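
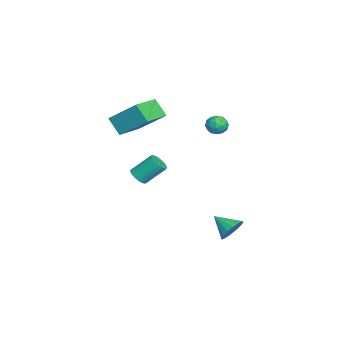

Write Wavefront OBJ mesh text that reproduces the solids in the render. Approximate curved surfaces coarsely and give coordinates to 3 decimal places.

v -1.64 1.04 2.615
v -1.152 0.995 3.012
v -1.648 0.025 2.508
v -1.16 -0.02 2.905
v -1.726 0.157 3.12
v -1.721 0.785 3.186
v -1.079 0.235 2.334
v -1.074 0.863 2.4
v -0.805 0.497 2.838
v -1.205 0.449 3.324
v -1.595 0.571 2.196
v -1.995 0.523 2.682
v -1.395 1.107 2.823
v -1.405 -0.087 2.697
v -1.737 0.018 2.823
v -1.45 -0.009 3.057
v -1.73 0.983 2.925
v -1.443 0.957 3.158
v -1.78 0.464 3.222
v -1.357 0.063 2.362
v -1.07 0.037 2.595
v -1.35 1.029 2.463
v -1.063 1.002 2.697
v -1.02 0.556 2.298
v -0.905 0.787 2.954
v -0.909 0.191 2.891
v -0.862 0.341 2.556
v -0.859 0.71 2.595
v -1.14 0.759 3.24
v -1.144 0.163 3.177
v -1.477 0.267 3.303
v -1.474 0.636 3.342
v -0.936 0.467 3.138
v -1.656 0.857 2.343
v -1.66 0.261 2.28
v -1.326 0.384 2.178
v -1.323 0.753 2.217
v -1.891 0.829 2.629
v -1.895 0.233 2.566
v -1.941 0.31 2.925
v -1.938 0.679 2.964
v -1.864 0.553 2.382
v -0.207 1.418 -4.202
v 0.308 0.899 -4.527
v -0.773 0.442 -3.538
v 0.484 1.015 -4.207
v 0.501 1.223 -3.887
v 0.357 1.476 -3.638
v 0.083 1.715 -3.519
v -0.257 1.887 -3.556
v -0.586 1.951 -3.742
v -0.828 1.894 -4.033
v -0.928 1.727 -4.363
v -0.862 1.489 -4.656
v -0.647 1.236 -4.845
v -0.331 1.024 -4.887
v 0.014 0.902 -4.773
v -4.194 -4.303 2.08
v -3.705 -2.826 3.352
v -3.691 -3.678 1.16
v -3.202 -2.2 2.433
v -2.578 -5.12 2.407
v -2.089 -3.642 3.68
v -2.075 -4.494 1.488
v -1.586 -3.017 2.76
v -2.698 -3.621 -1.873
v -2.149 -3.725 -1.681
v -2.314 -2.662 -0.635
v -2.862 -2.559 -0.827
v -2.112 -3.563 -1.84
v -2.276 -2.5 -0.794
v -2.163 -3.41 -2.004
v -2.327 -2.347 -0.958
v -2.296 -3.289 -2.148
v -2.46 -2.226 -1.102
v -2.49 -3.218 -2.25
v -2.654 -2.155 -1.204
v -2.715 -3.209 -2.295
v -2.88 -2.146 -1.249
v -2.938 -3.263 -2.275
v -3.103 -2.2 -1.229
v -3.125 -3.371 -2.194
v -3.289 -2.308 -1.149
v -3.246 -3.518 -2.065
v -3.411 -2.455 -1.019
v -3.284 -3.68 -1.906
v -3.448 -2.617 -0.86
v -3.233 -3.833 -1.742
v -3.397 -2.77 -0.696
v -3.1 -3.954 -1.598
v -3.264 -2.891 -0.552
v -2.906 -4.025 -1.496
v -3.07 -2.962 -0.45
v -2.68 -4.034 -1.451
v -2.845 -2.971 -0.405
v -2.457 -3.98 -1.471
v -2.622 -2.917 -0.425
v -2.271 -3.872 -1.551
v -2.435 -2.809 -0.506
f 1 38 17
f 38 12 41
f 17 41 6
f 38 41 17
f 1 17 13
f 17 6 18
f 13 18 2
f 17 18 13
f 1 13 22
f 13 2 23
f 22 23 8
f 13 23 22
f 1 22 34
f 22 8 37
f 34 37 11
f 22 37 34
f 1 34 38
f 34 11 42
f 38 42 12
f 34 42 38
f 2 18 29
f 18 6 32
f 29 32 10
f 18 32 29
f 6 41 19
f 41 12 40
f 19 40 5
f 41 40 19
f 12 42 39
f 42 11 35
f 39 35 3
f 42 35 39
f 11 37 36
f 37 8 24
f 36 24 7
f 37 24 36
f 8 23 28
f 23 2 25
f 28 25 9
f 23 25 28
f 4 30 16
f 30 10 31
f 16 31 5
f 30 31 16
f 4 16 14
f 16 5 15
f 14 15 3
f 16 15 14
f 4 14 21
f 14 3 20
f 21 20 7
f 14 20 21
f 4 21 26
f 21 7 27
f 26 27 9
f 21 27 26
f 4 26 30
f 26 9 33
f 30 33 10
f 26 33 30
f 5 31 19
f 31 10 32
f 19 32 6
f 31 32 19
f 3 15 39
f 15 5 40
f 39 40 12
f 15 40 39
f 7 20 36
f 20 3 35
f 36 35 11
f 20 35 36
f 9 27 28
f 27 7 24
f 28 24 8
f 27 24 28
f 10 33 29
f 33 9 25
f 29 25 2
f 33 25 29
f 44 43 46
f 44 46 45
f 46 43 47
f 46 47 45
f 47 43 48
f 47 48 45
f 48 43 49
f 48 49 45
f 49 43 50
f 49 50 45
f 50 43 51
f 50 51 45
f 51 43 52
f 51 52 45
f 52 43 53
f 52 53 45
f 53 43 54
f 53 54 45
f 54 43 55
f 54 55 45
f 55 43 56
f 55 56 45
f 56 43 57
f 56 57 45
f 57 43 44
f 57 44 45
f 59 61 58
f 62 59 58
f 58 61 60
f 60 62 58
f 59 65 61
f 63 59 62
f 63 65 59
f 61 65 60
f 64 62 60
f 60 65 64
f 64 63 62
f 65 63 64
f 67 66 70
f 67 70 68
f 68 70 71
f 68 71 69
f 70 66 72
f 70 72 71
f 71 72 73
f 71 73 69
f 72 66 74
f 72 74 73
f 73 74 75
f 73 75 69
f 74 66 76
f 74 76 75
f 75 76 77
f 75 77 69
f 76 66 78
f 76 78 77
f 77 78 79
f 77 79 69
f 78 66 80
f 78 80 79
f 79 80 81
f 79 81 69
f 80 66 82
f 80 82 81
f 81 82 83
f 81 83 69
f 82 66 84
f 82 84 83
f 83 84 85
f 83 85 69
f 84 66 86
f 84 86 85
f 85 86 87
f 85 87 69
f 86 66 88
f 86 88 87
f 87 88 89
f 87 89 69
f 88 66 90
f 88 90 89
f 89 90 91
f 89 91 69
f 90 66 92
f 90 92 91
f 91 92 93
f 91 93 69
f 92 66 94
f 92 94 93
f 93 94 95
f 93 95 69
f 94 66 96
f 94 96 95
f 95 96 97
f 95 97 69
f 96 66 98
f 96 98 97
f 97 98 99
f 97 99 69
f 98 66 67
f 98 67 99
f 99 67 68
f 99 68 69



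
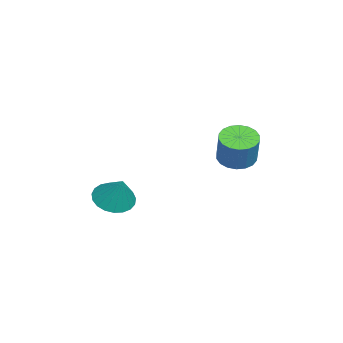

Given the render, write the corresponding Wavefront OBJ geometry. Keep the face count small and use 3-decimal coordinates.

v 0.014 -1.505 0.025
v 0.72 -1.695 -0.248
v 0.546 -1.095 1.115
v 0.689 -1.388 -0.348
v 0.542 -1.101 -0.384
v 0.303 -0.884 -0.349
v 0.015 -0.775 -0.25
v -0.274 -0.791 -0.103
v -0.513 -0.931 0.066
v -0.66 -1.17 0.228
v -0.691 -1.467 0.355
v -0.6 -1.771 0.425
v -0.403 -2.028 0.425
v -0.134 -2.195 0.356
v 0.161 -2.243 0.23
v 0.431 -2.163 0.069
v 0.629 -1.969 -0.1
v -0.633 2.614 1.966
v -0.166 2.113 1.82
v 0.339 2.244 2.989
v -0.127 2.746 3.134
v -0.02 2.372 1.728
v 0.485 2.503 2.897
v 0.005 2.679 1.683
v 0.51 2.81 2.852
v -0.097 2.974 1.694
v 0.408 3.105 2.863
v -0.304 3.197 1.758
v 0.201 3.328 2.927
v -0.577 3.305 1.864
v -0.072 3.436 3.033
v -0.86 3.276 1.99
v -0.355 3.407 3.159
v -1.099 3.116 2.111
v -0.594 3.247 3.28
v -1.245 2.857 2.203
v -0.74 2.988 3.372
v -1.27 2.55 2.248
v -0.765 2.681 3.417
v -1.168 2.255 2.237
v -0.663 2.386 3.406
v -0.961 2.032 2.173
v -0.456 2.163 3.342
v -0.688 1.924 2.067
v -0.183 2.055 3.236
v -0.405 1.953 1.941
v 0.1 2.084 3.11
f 2 1 4
f 2 4 3
f 4 1 5
f 4 5 3
f 5 1 6
f 5 6 3
f 6 1 7
f 6 7 3
f 7 1 8
f 7 8 3
f 8 1 9
f 8 9 3
f 9 1 10
f 9 10 3
f 10 1 11
f 10 11 3
f 11 1 12
f 11 12 3
f 12 1 13
f 12 13 3
f 13 1 14
f 13 14 3
f 14 1 15
f 14 15 3
f 15 1 16
f 15 16 3
f 16 1 17
f 16 17 3
f 17 1 2
f 17 2 3
f 19 18 22
f 19 22 20
f 20 22 23
f 20 23 21
f 22 18 24
f 22 24 23
f 23 24 25
f 23 25 21
f 24 18 26
f 24 26 25
f 25 26 27
f 25 27 21
f 26 18 28
f 26 28 27
f 27 28 29
f 27 29 21
f 28 18 30
f 28 30 29
f 29 30 31
f 29 31 21
f 30 18 32
f 30 32 31
f 31 32 33
f 31 33 21
f 32 18 34
f 32 34 33
f 33 34 35
f 33 35 21
f 34 18 36
f 34 36 35
f 35 36 37
f 35 37 21
f 36 18 38
f 36 38 37
f 37 38 39
f 37 39 21
f 38 18 40
f 38 40 39
f 39 40 41
f 39 41 21
f 40 18 42
f 40 42 41
f 41 42 43
f 41 43 21
f 42 18 44
f 42 44 43
f 43 44 45
f 43 45 21
f 44 18 46
f 44 46 45
f 45 46 47
f 45 47 21
f 46 18 19
f 46 19 47
f 47 19 20
f 47 20 21



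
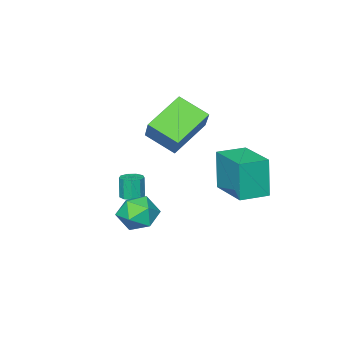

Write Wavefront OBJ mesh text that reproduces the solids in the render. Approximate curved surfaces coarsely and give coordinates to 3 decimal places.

v -2.456 -0.412 1.671
v -4.295 -0.496 2.66
v -2.91 0.926 0.942
v -4.749 0.842 1.931
v -1.871 0.418 2.829
v -3.71 0.334 3.818
v -2.325 1.756 2.1
v -4.164 1.672 3.089
v -0.21 2.269 -0.699
v 0.576 1.961 -1.192
v -1.096 1.179 -1.428
v -0.31 0.871 -1.921
v -0.374 0.717 -0.958
v 0.174 1.39 -0.507
v -0.694 1.75 -2.113
v -0.146 2.423 -1.662
v 0.277 1.64 -2.066
v 0.475 1.001 -1.352
v -0.995 2.139 -1.268
v -0.797 1.5 -0.554
v -2.22 -0.993 -2.216
v -1.857 -0.592 -2.118
v -1.977 -0.746 -1.045
v -2.34 -1.147 -1.144
v -2.204 -0.449 -2.136
v -2.325 -0.603 -1.064
v -2.559 -0.561 -2.192
v -2.679 -0.715 -1.12
v -2.755 -0.875 -2.259
v -2.876 -1.029 -1.187
v -2.701 -1.244 -2.306
v -2.821 -1.398 -1.234
v -2.421 -1.496 -2.311
v -2.542 -1.65 -1.239
v -2.048 -1.512 -2.271
v -2.168 -1.666 -1.199
v -1.754 -1.286 -2.206
v -1.875 -1.44 -1.134
v -1.679 -0.922 -2.145
v -1.799 -1.076 -1.073
v -4.792 3.279 -0.561
v -4.958 3.038 1.367
v -4.175 5.222 -0.266
v -4.34 4.981 1.662
v -3.5 2.859 -0.502
v -3.665 2.618 1.426
v -2.882 4.802 -0.207
v -3.048 4.561 1.721
f 2 4 1
f 5 2 1
f 1 4 3
f 3 5 1
f 2 8 4
f 6 2 5
f 6 8 2
f 4 8 3
f 7 5 3
f 3 8 7
f 7 6 5
f 8 6 7
f 9 20 14
f 9 14 10
f 9 10 16
f 9 16 19
f 9 19 20
f 10 14 18
f 14 20 13
f 20 19 11
f 19 16 15
f 16 10 17
f 12 18 13
f 12 13 11
f 12 11 15
f 12 15 17
f 12 17 18
f 13 18 14
f 11 13 20
f 15 11 19
f 17 15 16
f 18 17 10
f 22 21 25
f 22 25 23
f 23 25 26
f 23 26 24
f 25 21 27
f 25 27 26
f 26 27 28
f 26 28 24
f 27 21 29
f 27 29 28
f 28 29 30
f 28 30 24
f 29 21 31
f 29 31 30
f 30 31 32
f 30 32 24
f 31 21 33
f 31 33 32
f 32 33 34
f 32 34 24
f 33 21 35
f 33 35 34
f 34 35 36
f 34 36 24
f 35 21 37
f 35 37 36
f 36 37 38
f 36 38 24
f 37 21 39
f 37 39 38
f 38 39 40
f 38 40 24
f 39 21 22
f 39 22 40
f 40 22 23
f 40 23 24
f 42 44 41
f 45 42 41
f 41 44 43
f 43 45 41
f 42 48 44
f 46 42 45
f 46 48 42
f 44 48 43
f 47 45 43
f 43 48 47
f 47 46 45
f 48 46 47



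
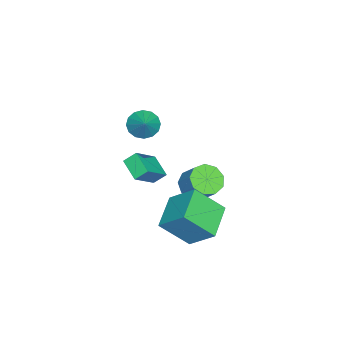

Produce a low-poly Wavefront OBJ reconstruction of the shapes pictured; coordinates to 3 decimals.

v -2.468 -0.37 -1.605
v -2.733 0.183 -1.076
v -3.758 0.073 -2.716
v -4.023 0.627 -2.188
v -1.717 0.493 -2.132
v -1.982 1.047 -1.604
v -3.007 0.937 -3.244
v -3.272 1.49 -2.715
v -4.167 2.601 -3.804
v -3.796 3.144 -4.419
v -3.263 3.921 -3.411
v -3.633 3.379 -2.796
v -4.36 3.344 -4.274
v -3.827 4.121 -3.266
v -4.834 3.196 -3.909
v -4.3 3.973 -2.902
v -4.995 2.77 -3.495
v -4.462 3.547 -2.488
v -4.769 2.265 -3.226
v -4.235 3.042 -2.218
v -4.261 1.917 -3.227
v -3.727 2.695 -2.219
v -3.709 1.89 -3.498
v -3.175 2.667 -2.49
v -3.371 2.195 -3.912
v -2.837 2.972 -2.904
v -3.406 2.691 -4.276
v -2.872 3.468 -3.268
v -2.593 3.4 -4.679
v -2.092 2.067 -3.317
v -2.324 4.727 -3.478
v -1.823 3.394 -2.116
v -0.777 3.526 -5.224
v -0.276 2.193 -3.862
v -0.508 4.853 -4.023
v -0.007 3.52 -2.661
v -1.878 0.889 1.755
v -1.364 0.368 1.457
v -1.002 1.311 2.525
v -1.322 0.702 1.225
v -1.429 1.087 1.136
v -1.656 1.418 1.212
v -1.942 1.608 1.434
v -2.211 1.605 1.742
v -2.391 1.41 2.053
v -2.433 1.076 2.285
v -2.327 0.691 2.374
v -2.1 0.36 2.298
v -1.814 0.17 2.076
v -1.544 0.173 1.768
f 2 4 1
f 5 2 1
f 1 4 3
f 3 5 1
f 2 8 4
f 6 2 5
f 6 8 2
f 4 8 3
f 7 5 3
f 3 8 7
f 7 6 5
f 8 6 7
f 10 9 13
f 10 13 11
f 11 13 14
f 11 14 12
f 13 9 15
f 13 15 14
f 14 15 16
f 14 16 12
f 15 9 17
f 15 17 16
f 16 17 18
f 16 18 12
f 17 9 19
f 17 19 18
f 18 19 20
f 18 20 12
f 19 9 21
f 19 21 20
f 20 21 22
f 20 22 12
f 21 9 23
f 21 23 22
f 22 23 24
f 22 24 12
f 23 9 25
f 23 25 24
f 24 25 26
f 24 26 12
f 25 9 27
f 25 27 26
f 26 27 28
f 26 28 12
f 27 9 10
f 27 10 28
f 28 10 11
f 28 11 12
f 30 32 29
f 33 30 29
f 29 32 31
f 31 33 29
f 30 36 32
f 34 30 33
f 34 36 30
f 32 36 31
f 35 33 31
f 31 36 35
f 35 34 33
f 36 34 35
f 38 37 40
f 38 40 39
f 40 37 41
f 40 41 39
f 41 37 42
f 41 42 39
f 42 37 43
f 42 43 39
f 43 37 44
f 43 44 39
f 44 37 45
f 44 45 39
f 45 37 46
f 45 46 39
f 46 37 47
f 46 47 39
f 47 37 48
f 47 48 39
f 48 37 49
f 48 49 39
f 49 37 50
f 49 50 39
f 50 37 38
f 50 38 39



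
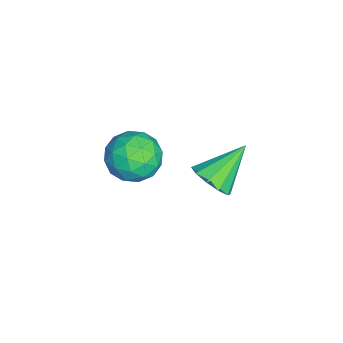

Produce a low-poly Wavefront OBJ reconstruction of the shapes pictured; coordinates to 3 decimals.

v 1.313 -1.198 -3.075
v 1.901 -1.307 -2.513
v 0.447 -0.142 -1.965
v 2.027 -0.906 -2.796
v 1.881 -0.616 -3.185
v 1.518 -0.549 -3.533
v 1.077 -0.73 -3.705
v 0.726 -1.089 -3.637
v 0.6 -1.49 -3.354
v 0.746 -1.78 -2.964
v 1.109 -1.847 -2.617
v 1.55 -1.666 -2.445
v 4.115 -2.754 0.19
v 4.52 -3.374 0.796
v 2.74 -3.426 0.424
v 3.145 -4.046 1.03
v 3.068 -3.123 1.27
v 3.918 -2.707 1.125
v 3.342 -4.093 0.095
v 4.192 -3.677 -0.05
v 4.043 -4.201 0.737
v 3.873 -3.601 1.463
v 3.387 -3.199 -0.243
v 3.217 -2.599 0.483
v 4.438 -3.005 0.473
v 2.822 -3.795 0.747
v 2.776 -3.253 0.888
v 3.015 -3.617 1.244
v 4.084 -2.613 0.666
v 4.322 -2.977 1.023
v 3.469 -2.83 1.301
v 2.938 -3.823 0.197
v 3.176 -4.187 0.554
v 4.245 -3.183 -0.024
v 4.484 -3.547 0.332
v 3.791 -3.97 -0.081
v 4.396 -3.855 0.794
v 3.588 -4.25 0.931
v 3.704 -4.278 0.382
v 4.203 -4.034 0.297
v 4.296 -3.503 1.221
v 3.488 -3.898 1.358
v 3.442 -3.355 1.499
v 3.942 -3.111 1.415
v 4.016 -3.989 1.186
v 3.772 -2.902 -0.138
v 2.964 -3.297 -0.001
v 3.318 -3.689 -0.195
v 3.818 -3.445 -0.279
v 3.672 -2.55 0.289
v 2.864 -2.945 0.426
v 3.057 -2.766 0.923
v 3.556 -2.522 0.838
v 3.244 -2.811 0.034
f 2 1 4
f 2 4 3
f 4 1 5
f 4 5 3
f 5 1 6
f 5 6 3
f 6 1 7
f 6 7 3
f 7 1 8
f 7 8 3
f 8 1 9
f 8 9 3
f 9 1 10
f 9 10 3
f 10 1 11
f 10 11 3
f 11 1 12
f 11 12 3
f 12 1 2
f 12 2 3
f 13 50 29
f 50 24 53
f 29 53 18
f 50 53 29
f 13 29 25
f 29 18 30
f 25 30 14
f 29 30 25
f 13 25 34
f 25 14 35
f 34 35 20
f 25 35 34
f 13 34 46
f 34 20 49
f 46 49 23
f 34 49 46
f 13 46 50
f 46 23 54
f 50 54 24
f 46 54 50
f 14 30 41
f 30 18 44
f 41 44 22
f 30 44 41
f 18 53 31
f 53 24 52
f 31 52 17
f 53 52 31
f 24 54 51
f 54 23 47
f 51 47 15
f 54 47 51
f 23 49 48
f 49 20 36
f 48 36 19
f 49 36 48
f 20 35 40
f 35 14 37
f 40 37 21
f 35 37 40
f 16 42 28
f 42 22 43
f 28 43 17
f 42 43 28
f 16 28 26
f 28 17 27
f 26 27 15
f 28 27 26
f 16 26 33
f 26 15 32
f 33 32 19
f 26 32 33
f 16 33 38
f 33 19 39
f 38 39 21
f 33 39 38
f 16 38 42
f 38 21 45
f 42 45 22
f 38 45 42
f 17 43 31
f 43 22 44
f 31 44 18
f 43 44 31
f 15 27 51
f 27 17 52
f 51 52 24
f 27 52 51
f 19 32 48
f 32 15 47
f 48 47 23
f 32 47 48
f 21 39 40
f 39 19 36
f 40 36 20
f 39 36 40
f 22 45 41
f 45 21 37
f 41 37 14
f 45 37 41



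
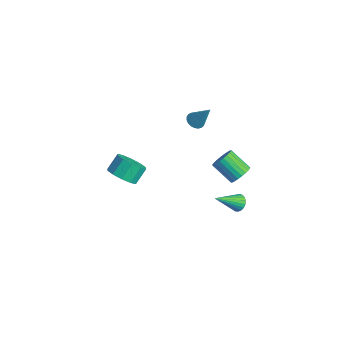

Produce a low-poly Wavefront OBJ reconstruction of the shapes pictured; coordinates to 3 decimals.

v 1.274 3.042 -2.246
v 1.802 3.203 -1.987
v 1.166 1.478 -1.054
v 1.633 3.325 -1.843
v 1.402 3.398 -1.768
v 1.149 3.41 -1.776
v 0.917 3.357 -1.865
v 0.748 3.251 -2.021
v 0.669 3.108 -2.215
v 0.695 2.954 -2.415
v 0.821 2.815 -2.585
v 1.025 2.715 -2.697
v 1.273 2.672 -2.732
v 1.521 2.693 -2.682
v 1.726 2.774 -2.557
v 1.853 2.901 -2.378
v 1.88 3.053 -2.177
v -2.835 2.525 2.505
v -2.294 2.391 2.257
v -2.025 3.035 3.995
v -2.324 2.634 2.19
v -2.442 2.858 2.178
v -2.628 3.025 2.222
v -2.85 3.105 2.316
v -3.069 3.085 2.442
v -3.248 2.968 2.579
v -3.355 2.775 2.703
v -3.372 2.538 2.793
v -3.297 2.3 2.834
v -3.141 2.1 2.817
v -2.933 1.974 2.747
v -2.707 1.943 2.635
v -2.504 2.013 2.501
v -2.358 2.172 2.367
v -0.26 4.136 -1.452
v 0.207 4.186 -0.841
v -0.994 3.593 0.123
v -1.46 3.544 -0.488
v 0.076 4.456 -0.837
v -1.124 3.863 0.127
v -0.106 4.678 -0.927
v -1.306 4.085 0.037
v -0.311 4.818 -1.097
v -1.511 4.225 -0.132
v -0.508 4.853 -1.32
v -1.708 4.26 -0.356
v -0.668 4.78 -1.564
v -1.868 4.187 -0.6
v -0.765 4.609 -1.791
v -1.965 4.016 -0.826
v -0.786 4.365 -1.966
v -1.986 3.772 -1.002
v -0.726 4.087 -2.063
v -1.927 3.494 -1.099
v -0.596 3.817 -2.067
v -1.796 3.224 -1.103
v -0.414 3.595 -1.977
v -1.614 3.002 -1.013
v -0.209 3.455 -1.808
v -1.409 2.862 -0.843
v -0.012 3.42 -1.584
v -1.212 2.827 -0.62
v 0.148 3.493 -1.34
v -1.052 2.9 -0.376
v 0.245 3.664 -1.114
v -0.955 3.071 -0.149
v 0.266 3.908 -0.938
v -0.934 3.315 0.026
v 0.418 -4.199 3.413
v 1.105 -4.559 3.979
v 0.869 -3.761 4.773
v 0.182 -3.401 4.207
v 1.35 -4.143 3.634
v 1.115 -3.346 4.428
v 1.24 -3.749 3.205
v 1.004 -2.951 3.999
v 0.815 -3.526 2.855
v 0.58 -2.729 3.649
v 0.239 -3.561 2.719
v 0.003 -2.763 3.513
v -0.269 -3.839 2.847
v -0.505 -3.041 3.641
v -0.515 -4.254 3.192
v -0.75 -3.457 3.986
v -0.404 -4.649 3.621
v -0.64 -3.851 4.415
v 0.02 -4.871 3.971
v -0.215 -4.074 4.765
v 0.597 -4.837 4.107
v 0.361 -4.039 4.901
f 2 1 4
f 2 4 3
f 4 1 5
f 4 5 3
f 5 1 6
f 5 6 3
f 6 1 7
f 6 7 3
f 7 1 8
f 7 8 3
f 8 1 9
f 8 9 3
f 9 1 10
f 9 10 3
f 10 1 11
f 10 11 3
f 11 1 12
f 11 12 3
f 12 1 13
f 12 13 3
f 13 1 14
f 13 14 3
f 14 1 15
f 14 15 3
f 15 1 16
f 15 16 3
f 16 1 17
f 16 17 3
f 17 1 2
f 17 2 3
f 19 18 21
f 19 21 20
f 21 18 22
f 21 22 20
f 22 18 23
f 22 23 20
f 23 18 24
f 23 24 20
f 24 18 25
f 24 25 20
f 25 18 26
f 25 26 20
f 26 18 27
f 26 27 20
f 27 18 28
f 27 28 20
f 28 18 29
f 28 29 20
f 29 18 30
f 29 30 20
f 30 18 31
f 30 31 20
f 31 18 32
f 31 32 20
f 32 18 33
f 32 33 20
f 33 18 34
f 33 34 20
f 34 18 19
f 34 19 20
f 36 35 39
f 36 39 37
f 37 39 40
f 37 40 38
f 39 35 41
f 39 41 40
f 40 41 42
f 40 42 38
f 41 35 43
f 41 43 42
f 42 43 44
f 42 44 38
f 43 35 45
f 43 45 44
f 44 45 46
f 44 46 38
f 45 35 47
f 45 47 46
f 46 47 48
f 46 48 38
f 47 35 49
f 47 49 48
f 48 49 50
f 48 50 38
f 49 35 51
f 49 51 50
f 50 51 52
f 50 52 38
f 51 35 53
f 51 53 52
f 52 53 54
f 52 54 38
f 53 35 55
f 53 55 54
f 54 55 56
f 54 56 38
f 55 35 57
f 55 57 56
f 56 57 58
f 56 58 38
f 57 35 59
f 57 59 58
f 58 59 60
f 58 60 38
f 59 35 61
f 59 61 60
f 60 61 62
f 60 62 38
f 61 35 63
f 61 63 62
f 62 63 64
f 62 64 38
f 63 35 65
f 63 65 64
f 64 65 66
f 64 66 38
f 65 35 67
f 65 67 66
f 66 67 68
f 66 68 38
f 67 35 36
f 67 36 68
f 68 36 37
f 68 37 38
f 70 69 73
f 70 73 71
f 71 73 74
f 71 74 72
f 73 69 75
f 73 75 74
f 74 75 76
f 74 76 72
f 75 69 77
f 75 77 76
f 76 77 78
f 76 78 72
f 77 69 79
f 77 79 78
f 78 79 80
f 78 80 72
f 79 69 81
f 79 81 80
f 80 81 82
f 80 82 72
f 81 69 83
f 81 83 82
f 82 83 84
f 82 84 72
f 83 69 85
f 83 85 84
f 84 85 86
f 84 86 72
f 85 69 87
f 85 87 86
f 86 87 88
f 86 88 72
f 87 69 89
f 87 89 88
f 88 89 90
f 88 90 72
f 89 69 70
f 89 70 90
f 90 70 71
f 90 71 72



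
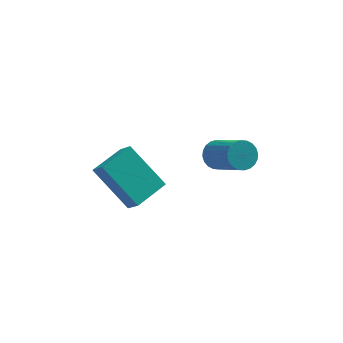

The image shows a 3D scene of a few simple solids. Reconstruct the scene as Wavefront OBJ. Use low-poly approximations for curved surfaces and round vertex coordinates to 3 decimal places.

v 0.639 3.524 -0.746
v 1.181 3.864 -0.715
v 1.902 2.616 0.396
v 1.361 2.276 0.366
v 1.052 3.96 -0.524
v 1.773 2.712 0.588
v 0.86 3.99 -0.366
v 1.582 2.742 0.745
v 0.635 3.948 -0.267
v 1.356 2.7 0.845
v 0.411 3.842 -0.24
v 1.132 2.594 0.872
v 0.221 3.688 -0.29
v 0.942 2.44 0.821
v 0.095 3.509 -0.41
v 0.816 2.261 0.702
v 0.052 3.332 -0.58
v 0.773 2.084 0.531
v 0.098 3.184 -0.776
v 0.819 1.936 0.335
v 0.227 3.088 -0.968
v 0.948 1.84 0.144
v 0.418 3.058 -1.125
v 1.14 1.81 -0.014
v 0.644 3.1 -1.225
v 1.365 1.852 -0.113
v 0.868 3.206 -1.252
v 1.589 1.958 -0.14
v 1.058 3.36 -1.201
v 1.779 2.112 -0.09
v 1.184 3.539 -1.082
v 1.905 2.291 0.03
v 1.227 3.716 -0.911
v 1.948 2.468 0.2
v -2.618 0.443 -0.282
v -3.761 1.5 1.053
v -2.921 1.005 -0.986
v -4.063 2.062 0.349
v -1.537 1.318 -0.049
v -2.679 2.375 1.286
v -1.839 1.88 -0.753
v -2.982 2.937 0.582
f 2 1 5
f 2 5 3
f 3 5 6
f 3 6 4
f 5 1 7
f 5 7 6
f 6 7 8
f 6 8 4
f 7 1 9
f 7 9 8
f 8 9 10
f 8 10 4
f 9 1 11
f 9 11 10
f 10 11 12
f 10 12 4
f 11 1 13
f 11 13 12
f 12 13 14
f 12 14 4
f 13 1 15
f 13 15 14
f 14 15 16
f 14 16 4
f 15 1 17
f 15 17 16
f 16 17 18
f 16 18 4
f 17 1 19
f 17 19 18
f 18 19 20
f 18 20 4
f 19 1 21
f 19 21 20
f 20 21 22
f 20 22 4
f 21 1 23
f 21 23 22
f 22 23 24
f 22 24 4
f 23 1 25
f 23 25 24
f 24 25 26
f 24 26 4
f 25 1 27
f 25 27 26
f 26 27 28
f 26 28 4
f 27 1 29
f 27 29 28
f 28 29 30
f 28 30 4
f 29 1 31
f 29 31 30
f 30 31 32
f 30 32 4
f 31 1 33
f 31 33 32
f 32 33 34
f 32 34 4
f 33 1 2
f 33 2 34
f 34 2 3
f 34 3 4
f 36 38 35
f 39 36 35
f 35 38 37
f 37 39 35
f 36 42 38
f 40 36 39
f 40 42 36
f 38 42 37
f 41 39 37
f 37 42 41
f 41 40 39
f 42 40 41



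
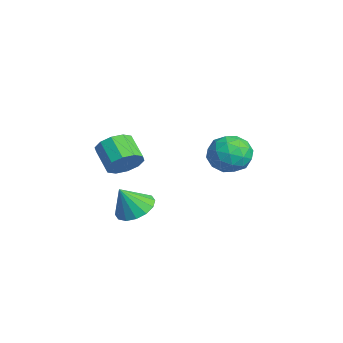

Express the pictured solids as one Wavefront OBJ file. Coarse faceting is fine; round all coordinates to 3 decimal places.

v 1.773 -1.156 -3.292
v 2.77 -0.872 -3.216
v 1.887 -1.924 -1.928
v 2.495 -0.479 -2.972
v 2.026 -0.268 -2.813
v 1.489 -0.294 -2.783
v 1.028 -0.552 -2.889
v 0.767 -0.971 -3.103
v 0.775 -1.439 -3.368
v 1.05 -1.832 -3.612
v 1.519 -2.044 -3.771
v 2.056 -2.017 -3.801
v 2.517 -1.76 -3.695
v 2.778 -1.341 -3.481
v 0.876 4.77 -0.776
v 1.643 4.066 -1.327
v -0.343 3.314 -0.613
v 0.424 2.61 -1.164
v 0.662 3.008 -0.082
v 1.416 3.907 -0.182
v -0.116 3.473 -1.758
v 0.638 4.372 -1.858
v 1.03 3.264 -1.934
v 1.511 2.977 -0.898
v -0.211 4.403 -1.042
v 0.27 4.116 -0.006
v 1.367 4.545 -1.066
v -0.067 2.835 -0.874
v 0.074 3.068 -0.238
v 0.524 2.655 -0.562
v 1.233 4.452 -0.393
v 1.684 4.039 -0.717
v 1.108 3.417 0.015
v -0.384 3.341 -1.223
v 0.067 2.928 -1.547
v 0.776 4.725 -1.378
v 1.226 4.312 -1.702
v 0.192 3.963 -1.955
v 1.457 3.66 -1.746
v 0.74 2.805 -1.651
v 0.423 3.312 -1.999
v 0.866 3.84 -2.059
v 1.739 3.492 -1.138
v 1.023 2.636 -1.042
v 1.163 2.87 -0.405
v 1.606 3.399 -0.465
v 1.379 3.02 -1.494
v 0.277 4.744 -0.898
v -0.439 3.888 -0.802
v -0.306 3.981 -1.475
v 0.137 4.51 -1.535
v 0.56 4.575 -0.289
v -0.157 3.72 -0.194
v 0.434 3.54 0.119
v 0.877 4.068 0.059
v -0.079 4.36 -0.446
v 2.575 -1.788 0.007
v 3.016 -1.456 0.768
v 1.846 -1.7 1.553
v 1.405 -2.032 0.793
v 2.748 -1.011 0.508
v 1.578 -1.256 1.293
v 2.414 -0.863 0.056
v 1.244 -1.107 0.841
v 2.141 -1.068 -0.414
v 0.972 -1.313 0.371
v 2.034 -1.548 -0.723
v 0.865 -1.793 0.062
v 2.134 -2.12 -0.753
v 0.964 -2.364 0.032
v 2.402 -2.564 -0.493
v 1.232 -2.809 0.292
v 2.736 -2.713 -0.041
v 1.566 -2.957 0.744
v 3.008 -2.507 0.429
v 1.839 -2.752 1.214
v 3.115 -2.027 0.738
v 1.946 -2.272 1.523
f 2 1 4
f 2 4 3
f 4 1 5
f 4 5 3
f 5 1 6
f 5 6 3
f 6 1 7
f 6 7 3
f 7 1 8
f 7 8 3
f 8 1 9
f 8 9 3
f 9 1 10
f 9 10 3
f 10 1 11
f 10 11 3
f 11 1 12
f 11 12 3
f 12 1 13
f 12 13 3
f 13 1 14
f 13 14 3
f 14 1 2
f 14 2 3
f 15 52 31
f 52 26 55
f 31 55 20
f 52 55 31
f 15 31 27
f 31 20 32
f 27 32 16
f 31 32 27
f 15 27 36
f 27 16 37
f 36 37 22
f 27 37 36
f 15 36 48
f 36 22 51
f 48 51 25
f 36 51 48
f 15 48 52
f 48 25 56
f 52 56 26
f 48 56 52
f 16 32 43
f 32 20 46
f 43 46 24
f 32 46 43
f 20 55 33
f 55 26 54
f 33 54 19
f 55 54 33
f 26 56 53
f 56 25 49
f 53 49 17
f 56 49 53
f 25 51 50
f 51 22 38
f 50 38 21
f 51 38 50
f 22 37 42
f 37 16 39
f 42 39 23
f 37 39 42
f 18 44 30
f 44 24 45
f 30 45 19
f 44 45 30
f 18 30 28
f 30 19 29
f 28 29 17
f 30 29 28
f 18 28 35
f 28 17 34
f 35 34 21
f 28 34 35
f 18 35 40
f 35 21 41
f 40 41 23
f 35 41 40
f 18 40 44
f 40 23 47
f 44 47 24
f 40 47 44
f 19 45 33
f 45 24 46
f 33 46 20
f 45 46 33
f 17 29 53
f 29 19 54
f 53 54 26
f 29 54 53
f 21 34 50
f 34 17 49
f 50 49 25
f 34 49 50
f 23 41 42
f 41 21 38
f 42 38 22
f 41 38 42
f 24 47 43
f 47 23 39
f 43 39 16
f 47 39 43
f 58 57 61
f 58 61 59
f 59 61 62
f 59 62 60
f 61 57 63
f 61 63 62
f 62 63 64
f 62 64 60
f 63 57 65
f 63 65 64
f 64 65 66
f 64 66 60
f 65 57 67
f 65 67 66
f 66 67 68
f 66 68 60
f 67 57 69
f 67 69 68
f 68 69 70
f 68 70 60
f 69 57 71
f 69 71 70
f 70 71 72
f 70 72 60
f 71 57 73
f 71 73 72
f 72 73 74
f 72 74 60
f 73 57 75
f 73 75 74
f 74 75 76
f 74 76 60
f 75 57 77
f 75 77 76
f 76 77 78
f 76 78 60
f 77 57 58
f 77 58 78
f 78 58 59
f 78 59 60



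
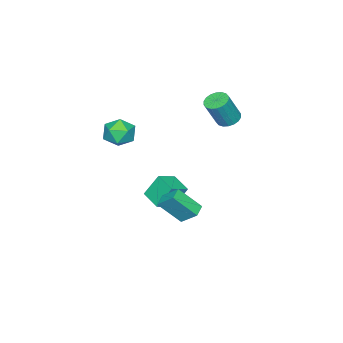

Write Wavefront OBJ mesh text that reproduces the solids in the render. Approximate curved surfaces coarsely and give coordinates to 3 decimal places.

v 2.003 -1.961 2.978
v 2.546 -2.884 3.029
v 0.894 -2.676 1.851
v 1.437 -3.599 1.902
v 0.875 -3.26 2.75
v 1.56 -2.818 3.447
v 1.88 -2.742 1.433
v 2.565 -2.3 2.13
v 2.47 -3.367 2.075
v 1.849 -3.687 2.889
v 1.591 -1.873 1.991
v 0.97 -2.193 2.805
v -2.266 -1.676 -3.038
v -1.016 -1.976 -2.435
v -1.781 -0.419 -3.42
v -0.531 -0.719 -2.816
v -1.709 -2.341 -4.524
v -0.459 -2.641 -3.92
v -1.224 -1.084 -4.905
v 0.026 -1.384 -4.302
v 3.248 2.814 -1.34
v 3.88 1.664 -0.008
v 3.211 3.827 -0.448
v 3.843 2.677 0.884
v 4.057 3.023 -1.544
v 4.689 1.873 -0.212
v 4.02 4.036 -0.652
v 4.652 2.886 0.68
v -3.311 1.363 2.508
v -2.685 1.771 2.286
v -1.842 1.445 4.071
v -2.469 1.037 4.292
v -2.889 2.014 2.427
v -2.046 1.688 4.211
v -3.177 2.127 2.584
v -2.334 1.802 4.368
v -3.492 2.09 2.726
v -2.649 1.764 4.51
v -3.77 1.908 2.824
v -2.928 1.583 4.609
v -3.958 1.619 2.86
v -3.116 1.293 4.644
v -4.018 1.278 2.826
v -3.176 0.953 4.611
v -3.938 0.955 2.729
v -3.095 0.629 4.514
v -3.734 0.712 2.589
v -2.891 0.386 4.373
v -3.446 0.598 2.432
v -2.603 0.273 4.216
v -3.131 0.636 2.29
v -2.288 0.31 4.074
v -2.852 0.817 2.191
v -2.01 0.492 3.976
v -2.664 1.107 2.156
v -1.822 0.781 3.94
v -2.604 1.447 2.189
v -1.762 1.122 3.974
f 1 12 6
f 1 6 2
f 1 2 8
f 1 8 11
f 1 11 12
f 2 6 10
f 6 12 5
f 12 11 3
f 11 8 7
f 8 2 9
f 4 10 5
f 4 5 3
f 4 3 7
f 4 7 9
f 4 9 10
f 5 10 6
f 3 5 12
f 7 3 11
f 9 7 8
f 10 9 2
f 14 16 13
f 17 14 13
f 13 16 15
f 15 17 13
f 14 20 16
f 18 14 17
f 18 20 14
f 16 20 15
f 19 17 15
f 15 20 19
f 19 18 17
f 20 18 19
f 22 24 21
f 25 22 21
f 21 24 23
f 23 25 21
f 22 28 24
f 26 22 25
f 26 28 22
f 24 28 23
f 27 25 23
f 23 28 27
f 27 26 25
f 28 26 27
f 30 29 33
f 30 33 31
f 31 33 34
f 31 34 32
f 33 29 35
f 33 35 34
f 34 35 36
f 34 36 32
f 35 29 37
f 35 37 36
f 36 37 38
f 36 38 32
f 37 29 39
f 37 39 38
f 38 39 40
f 38 40 32
f 39 29 41
f 39 41 40
f 40 41 42
f 40 42 32
f 41 29 43
f 41 43 42
f 42 43 44
f 42 44 32
f 43 29 45
f 43 45 44
f 44 45 46
f 44 46 32
f 45 29 47
f 45 47 46
f 46 47 48
f 46 48 32
f 47 29 49
f 47 49 48
f 48 49 50
f 48 50 32
f 49 29 51
f 49 51 50
f 50 51 52
f 50 52 32
f 51 29 53
f 51 53 52
f 52 53 54
f 52 54 32
f 53 29 55
f 53 55 54
f 54 55 56
f 54 56 32
f 55 29 57
f 55 57 56
f 56 57 58
f 56 58 32
f 57 29 30
f 57 30 58
f 58 30 31
f 58 31 32



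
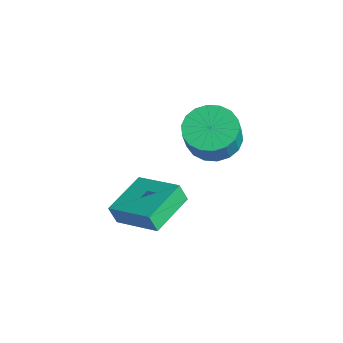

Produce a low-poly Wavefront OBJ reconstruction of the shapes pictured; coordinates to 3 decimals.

v -1.852 -0.556 -1.197
v -2.034 -0.786 -0.453
v -2.666 1.077 -0.891
v -2.847 0.847 -0.147
v -0.193 0.153 -0.573
v -0.374 -0.077 0.171
v -1.006 1.786 -0.267
v -1.188 1.556 0.477
v -0.698 2.628 3.033
v 0.167 3.087 2.888
v 0.543 2.711 3.942
v -0.322 2.252 4.087
v -0.076 3.397 3.085
v 0.299 3.021 4.139
v -0.443 3.554 3.272
v -0.067 3.178 4.326
v -0.86 3.528 3.412
v -0.484 3.152 4.466
v -1.245 3.324 3.476
v -0.869 2.948 4.53
v -1.522 2.981 3.453
v -1.146 2.606 4.507
v -1.635 2.569 3.347
v -1.259 2.194 4.4
v -1.563 2.169 3.178
v -1.187 1.793 4.232
v -1.319 1.859 2.981
v -0.944 1.483 4.035
v -0.953 1.702 2.794
v -0.577 1.326 3.848
v -0.536 1.728 2.654
v -0.16 1.352 3.708
v -0.151 1.932 2.59
v 0.225 1.556 3.644
v 0.126 2.274 2.613
v 0.502 1.899 3.667
v 0.239 2.686 2.72
v 0.615 2.311 3.773
f 2 4 1
f 5 2 1
f 1 4 3
f 3 5 1
f 2 8 4
f 6 2 5
f 6 8 2
f 4 8 3
f 7 5 3
f 3 8 7
f 7 6 5
f 8 6 7
f 10 9 13
f 10 13 11
f 11 13 14
f 11 14 12
f 13 9 15
f 13 15 14
f 14 15 16
f 14 16 12
f 15 9 17
f 15 17 16
f 16 17 18
f 16 18 12
f 17 9 19
f 17 19 18
f 18 19 20
f 18 20 12
f 19 9 21
f 19 21 20
f 20 21 22
f 20 22 12
f 21 9 23
f 21 23 22
f 22 23 24
f 22 24 12
f 23 9 25
f 23 25 24
f 24 25 26
f 24 26 12
f 25 9 27
f 25 27 26
f 26 27 28
f 26 28 12
f 27 9 29
f 27 29 28
f 28 29 30
f 28 30 12
f 29 9 31
f 29 31 30
f 30 31 32
f 30 32 12
f 31 9 33
f 31 33 32
f 32 33 34
f 32 34 12
f 33 9 35
f 33 35 34
f 34 35 36
f 34 36 12
f 35 9 37
f 35 37 36
f 36 37 38
f 36 38 12
f 37 9 10
f 37 10 38
f 38 10 11
f 38 11 12



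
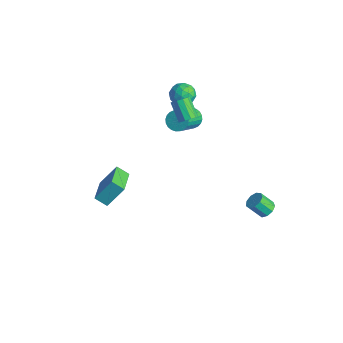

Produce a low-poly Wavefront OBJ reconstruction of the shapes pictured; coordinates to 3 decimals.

v -3.819 -3.183 -3.631
v -3.545 -2.216 -2.335
v -3.262 -2.698 -4.11
v -2.989 -1.731 -2.814
v -2.351 -4.329 -3.086
v -2.078 -3.362 -1.79
v -1.795 -3.844 -3.565
v -1.521 -2.877 -2.269
v -3.515 2.909 1.834
v -3.131 2.251 1.53
v -4.189 2.129 2.67
v -3.805 1.471 2.366
v -3.389 2.02 2.811
v -2.972 2.502 2.295
v -4.348 1.878 1.905
v -3.931 2.36 1.389
v -3.646 1.614 1.574
v -3.053 1.702 2.134
v -4.267 2.678 2.066
v -3.674 2.766 2.626
v -3.264 2.649 1.609
v -4.056 1.731 2.591
v -3.811 2.054 2.853
v -3.586 1.667 2.674
v -3.171 2.796 2.058
v -2.945 2.409 1.88
v -3.096 2.273 2.632
v -4.375 1.971 2.32
v -4.149 1.584 2.142
v -3.734 2.713 1.526
v -3.509 2.326 1.347
v -4.224 2.107 1.568
v -3.341 1.888 1.456
v -3.737 1.429 1.947
v -4.056 1.668 1.676
v -3.811 1.952 1.373
v -2.992 1.939 1.785
v -3.388 1.48 2.276
v -3.143 1.803 2.538
v -2.899 2.086 2.234
v -3.295 1.565 1.811
v -3.932 2.9 1.924
v -4.328 2.441 2.415
v -4.421 2.294 1.966
v -4.177 2.577 1.662
v -3.583 2.951 2.253
v -3.979 2.492 2.744
v -3.509 2.428 2.827
v -3.264 2.712 2.524
v -4.025 2.815 2.389
v -0.991 0.955 2.717
v -0.727 0.578 3.036
v -1.725 0.648 3.943
v -1.989 1.025 3.623
v -0.619 0.893 3.13
v -1.617 0.963 4.037
v -0.653 1.231 3.067
v -1.651 1.302 3.974
v -0.816 1.464 2.869
v -1.814 1.535 3.776
v -1.046 1.502 2.614
v -2.044 1.573 3.521
v -1.255 1.332 2.397
v -2.253 1.402 3.304
v -1.363 1.017 2.303
v -2.361 1.087 3.21
v -1.329 0.678 2.366
v -2.327 0.749 3.273
v -1.166 0.445 2.564
v -2.164 0.516 3.471
v -0.936 0.407 2.819
v -1.934 0.478 3.726
v -3.941 2.923 -0.763
v -3.424 2.818 -1.239
v -2.602 1.393 -0.033
v -3.119 1.497 0.443
v -3.313 3.017 -1.08
v -2.491 1.591 0.126
v -3.297 3.2 -0.874
v -2.475 1.775 0.332
v -3.379 3.342 -0.65
v -2.557 1.917 0.556
v -3.547 3.42 -0.444
v -2.725 1.995 0.762
v -3.775 3.422 -0.286
v -2.953 1.997 0.92
v -4.028 3.348 -0.201
v -3.206 1.923 1.005
v -4.268 3.209 -0.201
v -3.446 1.784 1.004
v -4.458 3.027 -0.287
v -3.636 1.602 0.919
v -4.569 2.829 -0.446
v -3.747 1.403 0.76
v -4.585 2.645 -0.652
v -3.763 1.22 0.554
v -4.503 2.503 -0.876
v -3.681 1.078 0.33
v -4.335 2.425 -1.082
v -3.513 1 0.124
v -4.107 2.423 -1.24
v -3.285 0.998 -0.034
v -3.854 2.497 -1.325
v -3.032 1.072 -0.119
v -3.614 2.636 -1.324
v -2.792 1.211 -0.119
v 4.127 2.867 -2.081
v 4.401 3.215 -1.691
v 3.988 2.641 -0.889
v 3.713 2.293 -1.279
v 4.035 3.362 -1.774
v 3.621 2.788 -0.972
v 3.711 3.278 -2.001
v 3.298 2.704 -1.198
v 3.582 3.002 -2.265
v 3.169 2.428 -1.463
v 3.708 2.662 -2.443
v 3.295 2.088 -1.641
v 4.03 2.419 -2.452
v 3.616 1.844 -1.649
v 4.397 2.385 -2.287
v 3.983 1.81 -1.485
v 4.637 2.577 -2.026
v 4.224 2.002 -1.224
v 4.639 2.904 -1.791
v 4.226 2.33 -0.988
f 2 4 1
f 5 2 1
f 1 4 3
f 3 5 1
f 2 8 4
f 6 2 5
f 6 8 2
f 4 8 3
f 7 5 3
f 3 8 7
f 7 6 5
f 8 6 7
f 9 46 25
f 46 20 49
f 25 49 14
f 46 49 25
f 9 25 21
f 25 14 26
f 21 26 10
f 25 26 21
f 9 21 30
f 21 10 31
f 30 31 16
f 21 31 30
f 9 30 42
f 30 16 45
f 42 45 19
f 30 45 42
f 9 42 46
f 42 19 50
f 46 50 20
f 42 50 46
f 10 26 37
f 26 14 40
f 37 40 18
f 26 40 37
f 14 49 27
f 49 20 48
f 27 48 13
f 49 48 27
f 20 50 47
f 50 19 43
f 47 43 11
f 50 43 47
f 19 45 44
f 45 16 32
f 44 32 15
f 45 32 44
f 16 31 36
f 31 10 33
f 36 33 17
f 31 33 36
f 12 38 24
f 38 18 39
f 24 39 13
f 38 39 24
f 12 24 22
f 24 13 23
f 22 23 11
f 24 23 22
f 12 22 29
f 22 11 28
f 29 28 15
f 22 28 29
f 12 29 34
f 29 15 35
f 34 35 17
f 29 35 34
f 12 34 38
f 34 17 41
f 38 41 18
f 34 41 38
f 13 39 27
f 39 18 40
f 27 40 14
f 39 40 27
f 11 23 47
f 23 13 48
f 47 48 20
f 23 48 47
f 15 28 44
f 28 11 43
f 44 43 19
f 28 43 44
f 17 35 36
f 35 15 32
f 36 32 16
f 35 32 36
f 18 41 37
f 41 17 33
f 37 33 10
f 41 33 37
f 52 51 55
f 52 55 53
f 53 55 56
f 53 56 54
f 55 51 57
f 55 57 56
f 56 57 58
f 56 58 54
f 57 51 59
f 57 59 58
f 58 59 60
f 58 60 54
f 59 51 61
f 59 61 60
f 60 61 62
f 60 62 54
f 61 51 63
f 61 63 62
f 62 63 64
f 62 64 54
f 63 51 65
f 63 65 64
f 64 65 66
f 64 66 54
f 65 51 67
f 65 67 66
f 66 67 68
f 66 68 54
f 67 51 69
f 67 69 68
f 68 69 70
f 68 70 54
f 69 51 71
f 69 71 70
f 70 71 72
f 70 72 54
f 71 51 52
f 71 52 72
f 72 52 53
f 72 53 54
f 74 73 77
f 74 77 75
f 75 77 78
f 75 78 76
f 77 73 79
f 77 79 78
f 78 79 80
f 78 80 76
f 79 73 81
f 79 81 80
f 80 81 82
f 80 82 76
f 81 73 83
f 81 83 82
f 82 83 84
f 82 84 76
f 83 73 85
f 83 85 84
f 84 85 86
f 84 86 76
f 85 73 87
f 85 87 86
f 86 87 88
f 86 88 76
f 87 73 89
f 87 89 88
f 88 89 90
f 88 90 76
f 89 73 91
f 89 91 90
f 90 91 92
f 90 92 76
f 91 73 93
f 91 93 92
f 92 93 94
f 92 94 76
f 93 73 95
f 93 95 94
f 94 95 96
f 94 96 76
f 95 73 97
f 95 97 96
f 96 97 98
f 96 98 76
f 97 73 99
f 97 99 98
f 98 99 100
f 98 100 76
f 99 73 101
f 99 101 100
f 100 101 102
f 100 102 76
f 101 73 103
f 101 103 102
f 102 103 104
f 102 104 76
f 103 73 105
f 103 105 104
f 104 105 106
f 104 106 76
f 105 73 74
f 105 74 106
f 106 74 75
f 106 75 76
f 108 107 111
f 108 111 109
f 109 111 112
f 109 112 110
f 111 107 113
f 111 113 112
f 112 113 114
f 112 114 110
f 113 107 115
f 113 115 114
f 114 115 116
f 114 116 110
f 115 107 117
f 115 117 116
f 116 117 118
f 116 118 110
f 117 107 119
f 117 119 118
f 118 119 120
f 118 120 110
f 119 107 121
f 119 121 120
f 120 121 122
f 120 122 110
f 121 107 123
f 121 123 122
f 122 123 124
f 122 124 110
f 123 107 125
f 123 125 124
f 124 125 126
f 124 126 110
f 125 107 108
f 125 108 126
f 126 108 109
f 126 109 110



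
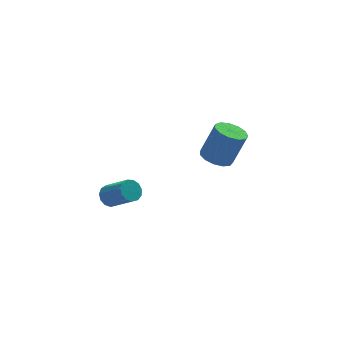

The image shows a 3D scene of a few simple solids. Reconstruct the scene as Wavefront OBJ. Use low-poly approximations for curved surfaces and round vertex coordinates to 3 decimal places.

v 2.199 2.558 -4.157
v 2.615 1.901 -4.344
v 3.297 1.864 -2.689
v 2.881 2.522 -2.503
v 2.88 2.252 -4.445
v 3.562 2.215 -2.79
v 2.928 2.7 -4.455
v 3.61 2.663 -2.8
v 2.745 3.103 -4.37
v 3.427 3.066 -2.716
v 2.388 3.333 -4.218
v 3.07 3.296 -2.563
v 1.972 3.317 -4.047
v 2.654 3.281 -2.392
v 1.627 3.061 -3.91
v 2.309 3.024 -2.256
v 1.464 2.644 -3.853
v 2.146 2.607 -2.198
v 1.535 2.201 -3.891
v 2.217 2.164 -2.237
v 1.816 1.871 -4.015
v 2.498 1.834 -2.36
v 2.219 1.759 -4.183
v 2.901 1.722 -2.529
v -3.184 1.156 -4.353
v -2.735 1.518 -4.297
v -2.066 0.546 -3.372
v -2.516 0.184 -3.427
v -2.946 1.598 -4.061
v -2.278 0.625 -3.135
v -3.234 1.537 -3.918
v -2.565 0.564 -2.992
v -3.505 1.355 -3.912
v -2.837 0.382 -2.987
v -3.675 1.11 -4.047
v -3.006 0.138 -3.121
v -3.689 0.88 -4.279
v -3.02 -0.092 -3.353
v -3.543 0.738 -4.534
v -2.874 -0.235 -3.608
v -3.283 0.728 -4.732
v -2.614 -0.244 -3.806
v -2.991 0.855 -4.809
v -2.323 -0.118 -3.883
v -2.761 1.077 -4.742
v -2.093 0.104 -3.816
v -2.666 1.324 -4.551
v -1.997 0.352 -3.625
f 2 1 5
f 2 5 3
f 3 5 6
f 3 6 4
f 5 1 7
f 5 7 6
f 6 7 8
f 6 8 4
f 7 1 9
f 7 9 8
f 8 9 10
f 8 10 4
f 9 1 11
f 9 11 10
f 10 11 12
f 10 12 4
f 11 1 13
f 11 13 12
f 12 13 14
f 12 14 4
f 13 1 15
f 13 15 14
f 14 15 16
f 14 16 4
f 15 1 17
f 15 17 16
f 16 17 18
f 16 18 4
f 17 1 19
f 17 19 18
f 18 19 20
f 18 20 4
f 19 1 21
f 19 21 20
f 20 21 22
f 20 22 4
f 21 1 23
f 21 23 22
f 22 23 24
f 22 24 4
f 23 1 2
f 23 2 24
f 24 2 3
f 24 3 4
f 26 25 29
f 26 29 27
f 27 29 30
f 27 30 28
f 29 25 31
f 29 31 30
f 30 31 32
f 30 32 28
f 31 25 33
f 31 33 32
f 32 33 34
f 32 34 28
f 33 25 35
f 33 35 34
f 34 35 36
f 34 36 28
f 35 25 37
f 35 37 36
f 36 37 38
f 36 38 28
f 37 25 39
f 37 39 38
f 38 39 40
f 38 40 28
f 39 25 41
f 39 41 40
f 40 41 42
f 40 42 28
f 41 25 43
f 41 43 42
f 42 43 44
f 42 44 28
f 43 25 45
f 43 45 44
f 44 45 46
f 44 46 28
f 45 25 47
f 45 47 46
f 46 47 48
f 46 48 28
f 47 25 26
f 47 26 48
f 48 26 27
f 48 27 28



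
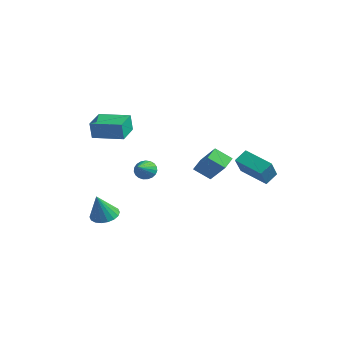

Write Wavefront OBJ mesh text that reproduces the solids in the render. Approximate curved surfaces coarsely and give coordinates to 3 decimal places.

v 1.011 1.093 -1.678
v 0.603 1.879 -1.282
v 1.668 1.784 -2.373
v 1.26 2.57 -1.977
v 2.3 1.13 -0.423
v 1.892 1.916 -0.027
v 2.957 1.821 -1.118
v 2.549 2.607 -0.722
v 2.703 -3.171 -0.257
v 3.079 -2.717 -0.007
v 3.497 -4.209 0.437
v 2.888 -2.739 0.178
v 2.666 -2.836 0.287
v 2.45 -2.991 0.302
v 2.278 -3.177 0.221
v 2.179 -3.361 0.057
v 2.171 -3.513 -0.162
v 2.255 -3.606 -0.397
v 2.417 -3.623 -0.607
v 2.628 -3.562 -0.758
v 2.852 -3.434 -0.821
v 3.051 -3.26 -0.787
v 3.189 -3.07 -0.662
v 3.243 -2.898 -0.466
v 3.204 -2.773 -0.234
v -2.168 -3.377 0.671
v -2.114 -3.554 1.775
v -3.059 -2.205 0.902
v -3.004 -2.382 2.006
v -0.696 -2.278 0.774
v -0.641 -2.455 1.878
v -1.586 -1.106 1.005
v -1.532 -1.283 2.109
v 2.164 3.467 -1.952
v 2.148 4.197 -1.377
v 3.812 3.966 -2.54
v 3.796 4.697 -1.965
v 2.884 2.523 -0.735
v 2.868 3.254 -0.16
v 4.532 3.023 -1.323
v 4.516 3.753 -0.748
v -0.587 -3.628 -4.536
v 0.15 -3.229 -4.478
v -0.353 -4.292 -2.944
v -0.091 -2.98 -4.338
v -0.43 -2.859 -4.238
v -0.8 -2.89 -4.196
v -1.128 -3.067 -4.222
v -1.349 -3.356 -4.31
v -1.419 -3.698 -4.443
v -1.324 -4.027 -4.594
v -1.083 -4.277 -4.733
v -0.744 -4.398 -4.834
v -0.374 -4.366 -4.875
v -0.046 -4.189 -4.849
v 0.175 -3.9 -4.761
v 0.245 -3.558 -4.629
f 2 4 1
f 5 2 1
f 1 4 3
f 3 5 1
f 2 8 4
f 6 2 5
f 6 8 2
f 4 8 3
f 7 5 3
f 3 8 7
f 7 6 5
f 8 6 7
f 10 9 12
f 10 12 11
f 12 9 13
f 12 13 11
f 13 9 14
f 13 14 11
f 14 9 15
f 14 15 11
f 15 9 16
f 15 16 11
f 16 9 17
f 16 17 11
f 17 9 18
f 17 18 11
f 18 9 19
f 18 19 11
f 19 9 20
f 19 20 11
f 20 9 21
f 20 21 11
f 21 9 22
f 21 22 11
f 22 9 23
f 22 23 11
f 23 9 24
f 23 24 11
f 24 9 25
f 24 25 11
f 25 9 10
f 25 10 11
f 27 29 26
f 30 27 26
f 26 29 28
f 28 30 26
f 27 33 29
f 31 27 30
f 31 33 27
f 29 33 28
f 32 30 28
f 28 33 32
f 32 31 30
f 33 31 32
f 35 37 34
f 38 35 34
f 34 37 36
f 36 38 34
f 35 41 37
f 39 35 38
f 39 41 35
f 37 41 36
f 40 38 36
f 36 41 40
f 40 39 38
f 41 39 40
f 43 42 45
f 43 45 44
f 45 42 46
f 45 46 44
f 46 42 47
f 46 47 44
f 47 42 48
f 47 48 44
f 48 42 49
f 48 49 44
f 49 42 50
f 49 50 44
f 50 42 51
f 50 51 44
f 51 42 52
f 51 52 44
f 52 42 53
f 52 53 44
f 53 42 54
f 53 54 44
f 54 42 55
f 54 55 44
f 55 42 56
f 55 56 44
f 56 42 57
f 56 57 44
f 57 42 43
f 57 43 44



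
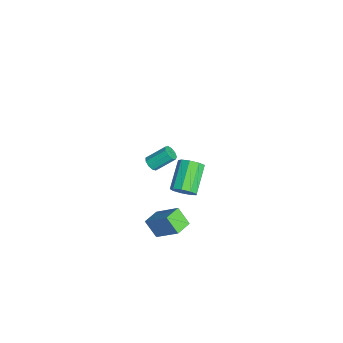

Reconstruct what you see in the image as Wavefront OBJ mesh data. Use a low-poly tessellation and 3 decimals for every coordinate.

v -2.978 -1.902 -4.186
v -2.452 -1.522 -3.622
v -4.135 -0.837 -2.511
v -4.662 -1.218 -3.074
v -2.586 -1.148 -4.056
v -4.269 -0.463 -2.945
v -2.904 -1.127 -4.551
v -4.587 -0.443 -3.44
v -3.257 -1.469 -4.874
v -4.94 -0.785 -3.763
v -3.479 -2.014 -4.876
v -5.163 -1.329 -3.765
v -3.467 -2.506 -4.554
v -5.151 -1.822 -3.443
v -3.227 -2.716 -4.06
v -4.91 -2.031 -2.949
v -2.87 -2.545 -3.625
v -4.553 -1.86 -2.514
v -2.564 -2.073 -3.452
v -4.247 -1.389 -2.341
v 0.996 -4.211 3.478
v 1.414 -4.398 3.723
v 1.383 -3.256 4.648
v 0.964 -3.069 4.402
v 1.515 -4.182 3.459
v 1.483 -3.04 4.384
v 1.372 -3.979 3.204
v 1.341 -2.837 4.129
v 1.054 -3.885 3.077
v 1.022 -2.743 4.002
v 0.708 -3.943 3.137
v 0.677 -2.801 4.062
v 0.497 -4.127 3.357
v 0.466 -2.985 4.281
v 0.519 -4.35 3.633
v 0.488 -3.208 4.558
v 0.764 -4.508 3.836
v 0.733 -3.366 4.761
v 1.118 -4.527 3.872
v 1.086 -3.385 4.797
v -0.477 -4.499 -4.121
v 0.505 -3.289 -2.712
v -1.326 -3.727 -4.192
v -0.345 -2.517 -2.784
v 0.165 -3.883 -5.096
v 1.146 -2.673 -3.688
v -0.685 -3.111 -5.168
v 0.297 -1.901 -3.759
f 2 1 5
f 2 5 3
f 3 5 6
f 3 6 4
f 5 1 7
f 5 7 6
f 6 7 8
f 6 8 4
f 7 1 9
f 7 9 8
f 8 9 10
f 8 10 4
f 9 1 11
f 9 11 10
f 10 11 12
f 10 12 4
f 11 1 13
f 11 13 12
f 12 13 14
f 12 14 4
f 13 1 15
f 13 15 14
f 14 15 16
f 14 16 4
f 15 1 17
f 15 17 16
f 16 17 18
f 16 18 4
f 17 1 19
f 17 19 18
f 18 19 20
f 18 20 4
f 19 1 2
f 19 2 20
f 20 2 3
f 20 3 4
f 22 21 25
f 22 25 23
f 23 25 26
f 23 26 24
f 25 21 27
f 25 27 26
f 26 27 28
f 26 28 24
f 27 21 29
f 27 29 28
f 28 29 30
f 28 30 24
f 29 21 31
f 29 31 30
f 30 31 32
f 30 32 24
f 31 21 33
f 31 33 32
f 32 33 34
f 32 34 24
f 33 21 35
f 33 35 34
f 34 35 36
f 34 36 24
f 35 21 37
f 35 37 36
f 36 37 38
f 36 38 24
f 37 21 39
f 37 39 38
f 38 39 40
f 38 40 24
f 39 21 22
f 39 22 40
f 40 22 23
f 40 23 24
f 42 44 41
f 45 42 41
f 41 44 43
f 43 45 41
f 42 48 44
f 46 42 45
f 46 48 42
f 44 48 43
f 47 45 43
f 43 48 47
f 47 46 45
f 48 46 47



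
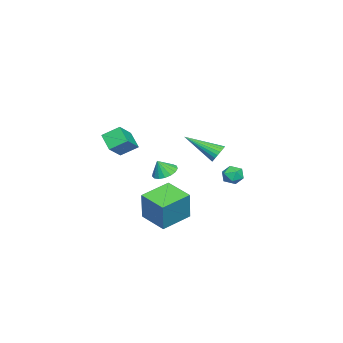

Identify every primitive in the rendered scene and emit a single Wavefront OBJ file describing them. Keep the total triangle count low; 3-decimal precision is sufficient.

v 0.83 -0.574 -2.819
v 1.45 -0.388 -0.916
v 1.635 0.937 -3.229
v 2.254 1.123 -1.326
v 2.466 -1.563 -3.254
v 3.085 -1.377 -1.351
v 3.27 -0.052 -3.664
v 3.89 0.134 -1.761
v -2.277 -1.906 -1.716
v -1.531 -1.638 -1.883
v -1.943 -2.254 -0.784
v -1.701 -1.336 -1.709
v -2.003 -1.165 -1.537
v -2.368 -1.163 -1.406
v -2.712 -1.332 -1.346
v -2.956 -1.632 -1.371
v -3.045 -1.995 -1.475
v -2.957 -2.337 -1.634
v -2.714 -2.581 -1.812
v -2.37 -2.67 -1.968
v -2.005 -2.584 -2.067
v -1.702 -2.342 -2.085
v -1.531 -2.001 -2.018
v 3.41 3.111 2.468
v 3.863 3.349 2.818
v 3.55 1.249 3.552
v 3.653 3.412 2.953
v 3.401 3.423 3.004
v 3.15 3.38 2.962
v 2.944 3.29 2.835
v 2.819 3.17 2.645
v 2.796 3.04 2.423
v 2.879 2.922 2.21
v 3.055 2.836 2.041
v 3.291 2.799 1.946
v 3.549 2.815 1.941
v 3.782 2.883 2.027
v 3.951 2.99 2.19
v 4.027 3.118 2.4
v 3.996 3.245 2.622
v -1.314 -4.714 0.696
v -0.09 -4.918 1.591
v -1.628 -3.723 1.353
v -0.404 -3.927 2.247
v -0.636 -3.993 -0.067
v 0.588 -4.197 0.827
v -0.95 -3.002 0.589
v 0.274 -3.206 1.484
v 2.557 4.158 1.185
v 3.231 4.055 1.22
v 2.489 3.425 0.36
v 3.163 3.322 0.395
v 2.758 3.108 0.902
v 2.8 3.561 1.412
v 2.92 3.919 0.168
v 2.962 4.372 0.678
v 3.456 3.908 0.592
v 3.356 3.406 1.046
v 2.364 4.074 0.534
v 2.264 3.572 0.988
f 2 4 1
f 5 2 1
f 1 4 3
f 3 5 1
f 2 8 4
f 6 2 5
f 6 8 2
f 4 8 3
f 7 5 3
f 3 8 7
f 7 6 5
f 8 6 7
f 10 9 12
f 10 12 11
f 12 9 13
f 12 13 11
f 13 9 14
f 13 14 11
f 14 9 15
f 14 15 11
f 15 9 16
f 15 16 11
f 16 9 17
f 16 17 11
f 17 9 18
f 17 18 11
f 18 9 19
f 18 19 11
f 19 9 20
f 19 20 11
f 20 9 21
f 20 21 11
f 21 9 22
f 21 22 11
f 22 9 23
f 22 23 11
f 23 9 10
f 23 10 11
f 25 24 27
f 25 27 26
f 27 24 28
f 27 28 26
f 28 24 29
f 28 29 26
f 29 24 30
f 29 30 26
f 30 24 31
f 30 31 26
f 31 24 32
f 31 32 26
f 32 24 33
f 32 33 26
f 33 24 34
f 33 34 26
f 34 24 35
f 34 35 26
f 35 24 36
f 35 36 26
f 36 24 37
f 36 37 26
f 37 24 38
f 37 38 26
f 38 24 39
f 38 39 26
f 39 24 40
f 39 40 26
f 40 24 25
f 40 25 26
f 42 44 41
f 45 42 41
f 41 44 43
f 43 45 41
f 42 48 44
f 46 42 45
f 46 48 42
f 44 48 43
f 47 45 43
f 43 48 47
f 47 46 45
f 48 46 47
f 49 60 54
f 49 54 50
f 49 50 56
f 49 56 59
f 49 59 60
f 50 54 58
f 54 60 53
f 60 59 51
f 59 56 55
f 56 50 57
f 52 58 53
f 52 53 51
f 52 51 55
f 52 55 57
f 52 57 58
f 53 58 54
f 51 53 60
f 55 51 59
f 57 55 56
f 58 57 50



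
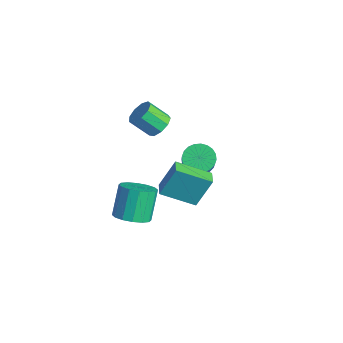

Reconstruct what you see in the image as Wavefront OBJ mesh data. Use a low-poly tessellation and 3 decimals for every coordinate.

v 1.632 -2.385 0.406
v 1.78 -1.485 2.175
v 2.527 -0.683 -0.534
v 2.675 0.216 1.235
v 2.465 -2.756 0.525
v 2.613 -1.857 2.294
v 3.36 -1.055 -0.415
v 3.508 -0.155 1.354
v -0.622 -1.243 3.133
v 0.137 -1.508 3.343
v -0.46 -2.401 4.376
v -1.218 -2.137 4.167
v -0.004 -1.054 3.654
v -0.6 -1.947 4.687
v -0.434 -0.689 3.722
v -1.03 -1.582 4.755
v -0.951 -0.583 3.514
v -1.547 -1.477 4.547
v -1.315 -0.787 3.128
v -1.911 -1.68 4.161
v -1.354 -1.204 2.745
v -1.95 -2.097 3.778
v -1.051 -1.639 2.544
v -1.647 -2.532 3.577
v -0.547 -1.89 2.618
v -1.143 -2.783 3.651
v -0.078 -1.838 2.934
v -0.674 -2.731 3.967
v -0.037 -3.243 -3.65
v 0.826 -2.602 -3.547
v 0.04 -1.816 -1.848
v -0.823 -2.457 -1.95
v 0.462 -2.306 -3.852
v -0.324 -1.521 -2.153
v -0.036 -2.262 -4.102
v -0.822 -1.477 -2.403
v -0.534 -2.481 -4.232
v -1.32 -1.695 -2.532
v -0.899 -2.903 -4.205
v -1.685 -2.118 -2.506
v -1.033 -3.417 -4.029
v -1.819 -2.632 -2.33
v -0.9 -3.884 -3.752
v -1.686 -3.098 -2.053
v -0.536 -4.179 -3.447
v -1.322 -3.394 -1.748
v -0.038 -4.223 -3.197
v -0.824 -3.438 -1.498
v 0.46 -4.005 -3.068
v -0.326 -3.219 -1.368
v 0.825 -3.582 -3.094
v 0.039 -2.797 -1.395
v 0.959 -3.068 -3.27
v 0.173 -2.283 -1.571
v -1.847 1.715 -2.246
v -1.251 1.311 -2.865
v -0.096 0.76 -1.393
v -0.693 1.165 -0.774
v -1.113 1.654 -2.845
v 0.042 1.104 -1.374
v -1.086 2.007 -2.734
v 0.068 1.456 -1.262
v -1.176 2.315 -2.549
v -0.021 1.765 -1.077
v -1.367 2.532 -2.317
v -0.213 1.981 -0.845
v -1.632 2.625 -2.075
v -0.477 2.074 -0.603
v -1.93 2.579 -1.858
v -0.775 2.028 -0.387
v -2.215 2.401 -1.701
v -1.06 1.851 -0.229
v -2.444 2.12 -1.627
v -1.289 1.569 -0.155
v -2.582 1.776 -1.646
v -1.427 1.226 -0.175
v -2.608 1.424 -1.758
v -1.454 0.873 -0.286
v -2.519 1.115 -1.943
v -1.364 0.565 -0.471
v -2.327 0.899 -2.175
v -1.173 0.348 -0.703
v -2.063 0.806 -2.417
v -0.908 0.255 -0.945
v -1.765 0.852 -2.633
v -0.61 0.301 -1.162
v -1.48 1.029 -2.791
v -0.325 0.479 -1.319
f 2 4 1
f 5 2 1
f 1 4 3
f 3 5 1
f 2 8 4
f 6 2 5
f 6 8 2
f 4 8 3
f 7 5 3
f 3 8 7
f 7 6 5
f 8 6 7
f 10 9 13
f 10 13 11
f 11 13 14
f 11 14 12
f 13 9 15
f 13 15 14
f 14 15 16
f 14 16 12
f 15 9 17
f 15 17 16
f 16 17 18
f 16 18 12
f 17 9 19
f 17 19 18
f 18 19 20
f 18 20 12
f 19 9 21
f 19 21 20
f 20 21 22
f 20 22 12
f 21 9 23
f 21 23 22
f 22 23 24
f 22 24 12
f 23 9 25
f 23 25 24
f 24 25 26
f 24 26 12
f 25 9 27
f 25 27 26
f 26 27 28
f 26 28 12
f 27 9 10
f 27 10 28
f 28 10 11
f 28 11 12
f 30 29 33
f 30 33 31
f 31 33 34
f 31 34 32
f 33 29 35
f 33 35 34
f 34 35 36
f 34 36 32
f 35 29 37
f 35 37 36
f 36 37 38
f 36 38 32
f 37 29 39
f 37 39 38
f 38 39 40
f 38 40 32
f 39 29 41
f 39 41 40
f 40 41 42
f 40 42 32
f 41 29 43
f 41 43 42
f 42 43 44
f 42 44 32
f 43 29 45
f 43 45 44
f 44 45 46
f 44 46 32
f 45 29 47
f 45 47 46
f 46 47 48
f 46 48 32
f 47 29 49
f 47 49 48
f 48 49 50
f 48 50 32
f 49 29 51
f 49 51 50
f 50 51 52
f 50 52 32
f 51 29 53
f 51 53 52
f 52 53 54
f 52 54 32
f 53 29 30
f 53 30 54
f 54 30 31
f 54 31 32
f 56 55 59
f 56 59 57
f 57 59 60
f 57 60 58
f 59 55 61
f 59 61 60
f 60 61 62
f 60 62 58
f 61 55 63
f 61 63 62
f 62 63 64
f 62 64 58
f 63 55 65
f 63 65 64
f 64 65 66
f 64 66 58
f 65 55 67
f 65 67 66
f 66 67 68
f 66 68 58
f 67 55 69
f 67 69 68
f 68 69 70
f 68 70 58
f 69 55 71
f 69 71 70
f 70 71 72
f 70 72 58
f 71 55 73
f 71 73 72
f 72 73 74
f 72 74 58
f 73 55 75
f 73 75 74
f 74 75 76
f 74 76 58
f 75 55 77
f 75 77 76
f 76 77 78
f 76 78 58
f 77 55 79
f 77 79 78
f 78 79 80
f 78 80 58
f 79 55 81
f 79 81 80
f 80 81 82
f 80 82 58
f 81 55 83
f 81 83 82
f 82 83 84
f 82 84 58
f 83 55 85
f 83 85 84
f 84 85 86
f 84 86 58
f 85 55 87
f 85 87 86
f 86 87 88
f 86 88 58
f 87 55 56
f 87 56 88
f 88 56 57
f 88 57 58



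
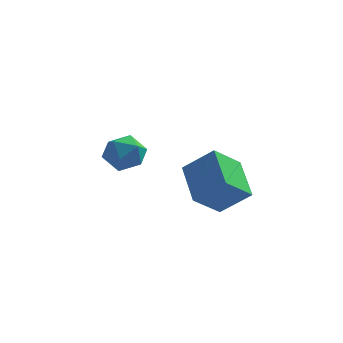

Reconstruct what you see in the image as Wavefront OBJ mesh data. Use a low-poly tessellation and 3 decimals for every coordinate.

v -3.585 1.715 -3.528
v -2.871 2.228 -3.957
v -2.809 0.372 -3.843
v -2.095 0.885 -4.272
v -2.223 0.94 -3.304
v -2.703 1.77 -3.109
v -2.977 0.83 -4.691
v -3.457 1.66 -4.496
v -2.496 1.681 -4.675
v -2.03 1.749 -3.818
v -3.65 0.851 -3.982
v -3.184 0.919 -3.125
v 0.667 -2.917 -4.187
v 1.879 -2.951 -3.158
v -0.048 -1.302 -3.292
v 1.164 -1.336 -2.263
v 1.516 -2.004 -5.157
v 2.728 -2.038 -4.128
v 0.801 -0.389 -4.262
v 2.013 -0.423 -3.233
f 1 12 6
f 1 6 2
f 1 2 8
f 1 8 11
f 1 11 12
f 2 6 10
f 6 12 5
f 12 11 3
f 11 8 7
f 8 2 9
f 4 10 5
f 4 5 3
f 4 3 7
f 4 7 9
f 4 9 10
f 5 10 6
f 3 5 12
f 7 3 11
f 9 7 8
f 10 9 2
f 14 16 13
f 17 14 13
f 13 16 15
f 15 17 13
f 14 20 16
f 18 14 17
f 18 20 14
f 16 20 15
f 19 17 15
f 15 20 19
f 19 18 17
f 20 18 19



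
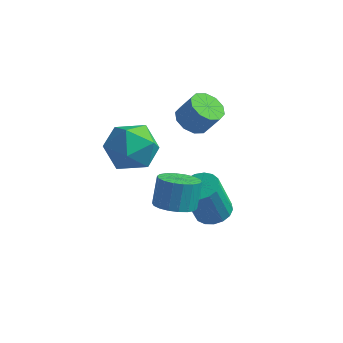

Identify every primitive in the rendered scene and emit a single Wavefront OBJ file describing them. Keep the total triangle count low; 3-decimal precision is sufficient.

v -3.65 -2.397 2.525
v -2.882 -3.24 2.412
v -4.738 -3.22 1.268
v -3.97 -4.063 1.155
v -4.568 -3.959 2.127
v -3.895 -3.451 2.904
v -3.725 -3.009 0.776
v -3.052 -2.501 1.553
v -2.928 -3.619 1.331
v -3.449 -4.206 2.166
v -4.171 -2.254 1.514
v -4.692 -2.841 2.349
v -2.016 -3.323 -0.76
v -1.199 -3.356 -0.695
v -1.268 -2.829 0.426
v -2.084 -2.797 0.36
v -1.255 -3.031 -0.851
v -1.324 -2.504 0.269
v -1.462 -2.764 -0.989
v -1.53 -2.237 0.131
v -1.778 -2.608 -1.082
v -1.847 -2.081 0.038
v -2.141 -2.593 -1.111
v -2.21 -2.066 0.009
v -2.48 -2.723 -1.071
v -2.549 -2.196 0.049
v -2.727 -2.972 -0.969
v -2.795 -2.445 0.151
v -2.832 -3.291 -0.826
v -2.901 -2.764 0.295
v -2.776 -3.616 -0.669
v -2.845 -3.089 0.451
v -2.57 -3.883 -0.531
v -2.638 -3.356 0.589
v -2.253 -4.039 -0.438
v -2.322 -3.512 0.682
v -1.89 -4.054 -0.409
v -1.959 -3.527 0.711
v -1.551 -3.924 -0.449
v -1.62 -3.397 0.671
v -1.305 -3.675 -0.551
v -1.373 -3.148 0.569
v -1.741 -0.634 -3.042
v -1.241 -0.117 -2.796
v -1.56 -0.649 -1.032
v -2.059 -1.166 -1.278
v -1.558 0.062 -2.799
v -1.877 -0.47 -1.035
v -1.916 0.082 -2.858
v -2.235 -0.45 -1.094
v -2.234 -0.062 -2.959
v -2.553 -0.594 -1.195
v -2.439 -0.338 -3.079
v -2.758 -0.87 -1.315
v -2.484 -0.681 -3.191
v -2.803 -1.213 -1.427
v -2.359 -1.013 -3.268
v -2.678 -1.545 -1.504
v -2.092 -1.259 -3.294
v -2.411 -1.791 -1.53
v -1.744 -1.361 -3.262
v -2.063 -1.893 -1.498
v -1.396 -1.297 -3.18
v -1.715 -1.829 -1.416
v -1.126 -1.081 -3.066
v -1.445 -1.613 -1.302
v -0.998 -0.762 -2.947
v -1.316 -1.294 -1.182
v -1.039 -0.414 -2.849
v -1.358 -0.946 -1.085
v -3.137 0.308 1.097
v -2.547 0.537 0.694
v -1.934 0.621 1.64
v -2.523 0.392 2.043
v -2.79 0.912 0.819
v -2.177 0.996 1.764
v -3.165 1.056 1.05
v -2.552 1.14 1.995
v -3.53 0.914 1.299
v -2.916 0.998 2.244
v -3.744 0.541 1.471
v -3.131 0.625 2.416
v -3.726 0.079 1.5
v -3.113 0.163 2.446
v -3.483 -0.296 1.376
v -2.87 -0.212 2.321
v -3.108 -0.44 1.145
v -2.495 -0.356 2.09
v -2.744 -0.298 0.896
v -2.13 -0.214 1.841
v -2.529 0.075 0.724
v -1.916 0.159 1.669
f 1 12 6
f 1 6 2
f 1 2 8
f 1 8 11
f 1 11 12
f 2 6 10
f 6 12 5
f 12 11 3
f 11 8 7
f 8 2 9
f 4 10 5
f 4 5 3
f 4 3 7
f 4 7 9
f 4 9 10
f 5 10 6
f 3 5 12
f 7 3 11
f 9 7 8
f 10 9 2
f 14 13 17
f 14 17 15
f 15 17 18
f 15 18 16
f 17 13 19
f 17 19 18
f 18 19 20
f 18 20 16
f 19 13 21
f 19 21 20
f 20 21 22
f 20 22 16
f 21 13 23
f 21 23 22
f 22 23 24
f 22 24 16
f 23 13 25
f 23 25 24
f 24 25 26
f 24 26 16
f 25 13 27
f 25 27 26
f 26 27 28
f 26 28 16
f 27 13 29
f 27 29 28
f 28 29 30
f 28 30 16
f 29 13 31
f 29 31 30
f 30 31 32
f 30 32 16
f 31 13 33
f 31 33 32
f 32 33 34
f 32 34 16
f 33 13 35
f 33 35 34
f 34 35 36
f 34 36 16
f 35 13 37
f 35 37 36
f 36 37 38
f 36 38 16
f 37 13 39
f 37 39 38
f 38 39 40
f 38 40 16
f 39 13 41
f 39 41 40
f 40 41 42
f 40 42 16
f 41 13 14
f 41 14 42
f 42 14 15
f 42 15 16
f 44 43 47
f 44 47 45
f 45 47 48
f 45 48 46
f 47 43 49
f 47 49 48
f 48 49 50
f 48 50 46
f 49 43 51
f 49 51 50
f 50 51 52
f 50 52 46
f 51 43 53
f 51 53 52
f 52 53 54
f 52 54 46
f 53 43 55
f 53 55 54
f 54 55 56
f 54 56 46
f 55 43 57
f 55 57 56
f 56 57 58
f 56 58 46
f 57 43 59
f 57 59 58
f 58 59 60
f 58 60 46
f 59 43 61
f 59 61 60
f 60 61 62
f 60 62 46
f 61 43 63
f 61 63 62
f 62 63 64
f 62 64 46
f 63 43 65
f 63 65 64
f 64 65 66
f 64 66 46
f 65 43 67
f 65 67 66
f 66 67 68
f 66 68 46
f 67 43 69
f 67 69 68
f 68 69 70
f 68 70 46
f 69 43 44
f 69 44 70
f 70 44 45
f 70 45 46
f 72 71 75
f 72 75 73
f 73 75 76
f 73 76 74
f 75 71 77
f 75 77 76
f 76 77 78
f 76 78 74
f 77 71 79
f 77 79 78
f 78 79 80
f 78 80 74
f 79 71 81
f 79 81 80
f 80 81 82
f 80 82 74
f 81 71 83
f 81 83 82
f 82 83 84
f 82 84 74
f 83 71 85
f 83 85 84
f 84 85 86
f 84 86 74
f 85 71 87
f 85 87 86
f 86 87 88
f 86 88 74
f 87 71 89
f 87 89 88
f 88 89 90
f 88 90 74
f 89 71 91
f 89 91 90
f 90 91 92
f 90 92 74
f 91 71 72
f 91 72 92
f 92 72 73
f 92 73 74



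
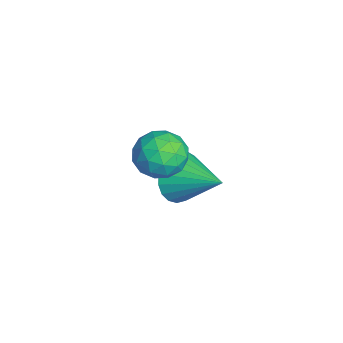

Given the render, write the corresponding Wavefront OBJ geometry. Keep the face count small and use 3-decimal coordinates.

v -1.082 -0.458 -1.591
v -0.439 -0.636 -2.415
v 0.222 0.818 -0.849
v -0.684 -0.3 -2.561
v -0.999 0.008 -2.539
v -1.327 0.236 -2.354
v -1.613 0.344 -2.037
v -1.808 0.313 -1.642
v -1.877 0.149 -1.239
v -1.808 -0.12 -0.897
v -1.614 -0.448 -0.674
v -1.328 -0.777 -0.611
v -0.999 -1.051 -0.716
v -0.685 -1.223 -0.974
v -0.44 -1.262 -1.337
v -0.305 -1.163 -1.745
v -0.305 -0.941 -2.126
v 0.73 -0.934 1.67
v 1.649 -0.814 1.359
v 1.231 -1.986 2.741
v 2.15 -1.866 2.43
v 1.696 -1.142 2.906
v 1.387 -0.492 2.244
v 1.493 -2.308 1.856
v 1.184 -1.658 1.194
v 2.121 -1.663 1.474
v 2.246 -0.943 2.123
v 0.634 -1.857 1.977
v 0.759 -1.137 2.626
v 1.146 -0.782 1.421
v 1.734 -2.018 2.679
v 1.467 -1.593 2.959
v 2.008 -1.522 2.776
v 0.992 -0.592 1.941
v 1.532 -0.522 1.758
v 1.56 -0.715 2.667
v 1.348 -2.278 2.342
v 1.888 -2.208 2.159
v 0.872 -1.278 1.324
v 1.413 -1.207 1.141
v 1.32 -2.085 1.433
v 1.963 -1.21 1.305
v 2.257 -1.828 1.934
v 1.871 -2.088 1.597
v 1.69 -1.706 1.208
v 2.037 -0.787 1.687
v 2.331 -1.405 2.316
v 2.065 -0.98 2.596
v 1.883 -0.597 2.207
v 2.314 -1.286 1.754
v 0.549 -1.395 1.784
v 0.843 -2.013 2.413
v 0.997 -2.203 1.893
v 0.815 -1.82 1.504
v 0.623 -0.972 2.166
v 0.917 -1.59 2.795
v 1.19 -1.094 2.892
v 1.009 -0.712 2.503
v 0.566 -1.514 2.346
f 2 1 4
f 2 4 3
f 4 1 5
f 4 5 3
f 5 1 6
f 5 6 3
f 6 1 7
f 6 7 3
f 7 1 8
f 7 8 3
f 8 1 9
f 8 9 3
f 9 1 10
f 9 10 3
f 10 1 11
f 10 11 3
f 11 1 12
f 11 12 3
f 12 1 13
f 12 13 3
f 13 1 14
f 13 14 3
f 14 1 15
f 14 15 3
f 15 1 16
f 15 16 3
f 16 1 17
f 16 17 3
f 17 1 2
f 17 2 3
f 18 55 34
f 55 29 58
f 34 58 23
f 55 58 34
f 18 34 30
f 34 23 35
f 30 35 19
f 34 35 30
f 18 30 39
f 30 19 40
f 39 40 25
f 30 40 39
f 18 39 51
f 39 25 54
f 51 54 28
f 39 54 51
f 18 51 55
f 51 28 59
f 55 59 29
f 51 59 55
f 19 35 46
f 35 23 49
f 46 49 27
f 35 49 46
f 23 58 36
f 58 29 57
f 36 57 22
f 58 57 36
f 29 59 56
f 59 28 52
f 56 52 20
f 59 52 56
f 28 54 53
f 54 25 41
f 53 41 24
f 54 41 53
f 25 40 45
f 40 19 42
f 45 42 26
f 40 42 45
f 21 47 33
f 47 27 48
f 33 48 22
f 47 48 33
f 21 33 31
f 33 22 32
f 31 32 20
f 33 32 31
f 21 31 38
f 31 20 37
f 38 37 24
f 31 37 38
f 21 38 43
f 38 24 44
f 43 44 26
f 38 44 43
f 21 43 47
f 43 26 50
f 47 50 27
f 43 50 47
f 22 48 36
f 48 27 49
f 36 49 23
f 48 49 36
f 20 32 56
f 32 22 57
f 56 57 29
f 32 57 56
f 24 37 53
f 37 20 52
f 53 52 28
f 37 52 53
f 26 44 45
f 44 24 41
f 45 41 25
f 44 41 45
f 27 50 46
f 50 26 42
f 46 42 19
f 50 42 46



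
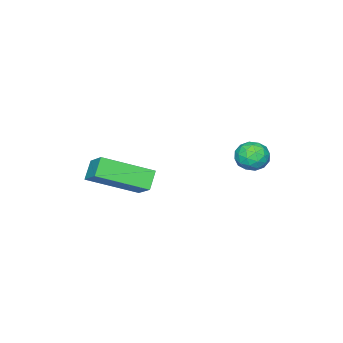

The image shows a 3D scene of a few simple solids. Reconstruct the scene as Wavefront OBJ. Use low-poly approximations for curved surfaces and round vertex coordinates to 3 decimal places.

v 0.275 -1.106 -2.112
v 1.59 -2.4 -1.316
v 0.691 -0.264 -1.431
v 2.006 -1.558 -0.635
v 0.834 -0.902 -2.705
v 2.149 -2.196 -1.909
v 1.25 -0.06 -2.024
v 2.565 -1.354 -1.228
v -3.073 1.758 -1.539
v -2.478 1.967 -1.303
v -2.622 0.813 -1.837
v -2.027 1.022 -1.601
v -2.53 0.887 -1.175
v -2.808 1.471 -0.99
v -2.292 1.309 -2.15
v -2.57 1.893 -1.965
v -1.995 1.689 -1.681
v -2.143 1.429 -1.078
v -2.957 1.351 -2.062
v -3.105 1.091 -1.459
v -2.815 1.946 -1.395
v -2.285 0.834 -1.745
v -2.581 0.755 -1.495
v -2.231 0.878 -1.356
v -3.009 1.654 -1.211
v -2.66 1.777 -1.072
v -2.69 1.142 -0.997
v -2.44 1.003 -2.068
v -2.091 1.126 -1.929
v -2.869 1.902 -1.784
v -2.519 2.025 -1.645
v -2.41 1.638 -2.143
v -2.182 1.905 -1.478
v -1.917 1.35 -1.653
v -2.072 1.518 -1.976
v -2.236 1.862 -1.867
v -2.268 1.752 -1.124
v -2.003 1.196 -1.299
v -2.299 1.117 -1.048
v -2.463 1.461 -0.94
v -1.984 1.589 -1.346
v -3.097 1.584 -1.841
v -2.832 1.028 -2.016
v -2.637 1.319 -2.2
v -2.801 1.663 -2.092
v -3.183 1.43 -1.487
v -2.918 0.875 -1.662
v -2.864 0.918 -1.273
v -3.028 1.262 -1.164
v -3.116 1.191 -1.794
f 2 4 1
f 5 2 1
f 1 4 3
f 3 5 1
f 2 8 4
f 6 2 5
f 6 8 2
f 4 8 3
f 7 5 3
f 3 8 7
f 7 6 5
f 8 6 7
f 9 46 25
f 46 20 49
f 25 49 14
f 46 49 25
f 9 25 21
f 25 14 26
f 21 26 10
f 25 26 21
f 9 21 30
f 21 10 31
f 30 31 16
f 21 31 30
f 9 30 42
f 30 16 45
f 42 45 19
f 30 45 42
f 9 42 46
f 42 19 50
f 46 50 20
f 42 50 46
f 10 26 37
f 26 14 40
f 37 40 18
f 26 40 37
f 14 49 27
f 49 20 48
f 27 48 13
f 49 48 27
f 20 50 47
f 50 19 43
f 47 43 11
f 50 43 47
f 19 45 44
f 45 16 32
f 44 32 15
f 45 32 44
f 16 31 36
f 31 10 33
f 36 33 17
f 31 33 36
f 12 38 24
f 38 18 39
f 24 39 13
f 38 39 24
f 12 24 22
f 24 13 23
f 22 23 11
f 24 23 22
f 12 22 29
f 22 11 28
f 29 28 15
f 22 28 29
f 12 29 34
f 29 15 35
f 34 35 17
f 29 35 34
f 12 34 38
f 34 17 41
f 38 41 18
f 34 41 38
f 13 39 27
f 39 18 40
f 27 40 14
f 39 40 27
f 11 23 47
f 23 13 48
f 47 48 20
f 23 48 47
f 15 28 44
f 28 11 43
f 44 43 19
f 28 43 44
f 17 35 36
f 35 15 32
f 36 32 16
f 35 32 36
f 18 41 37
f 41 17 33
f 37 33 10
f 41 33 37

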